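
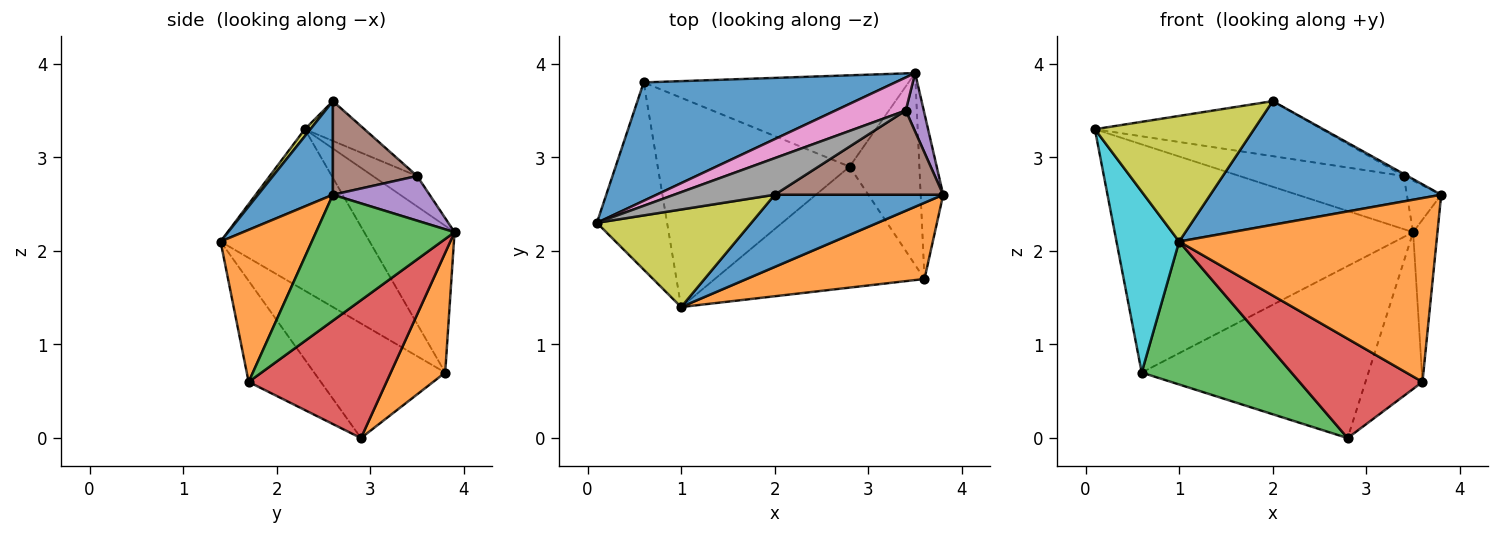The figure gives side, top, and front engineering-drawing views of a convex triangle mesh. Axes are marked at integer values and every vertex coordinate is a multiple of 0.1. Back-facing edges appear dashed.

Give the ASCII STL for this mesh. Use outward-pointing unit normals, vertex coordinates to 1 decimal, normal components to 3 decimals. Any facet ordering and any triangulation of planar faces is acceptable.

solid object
 facet normal -0.260 0.857 0.445
  outer loop
   vertex 0.6 3.8 0.7
   vertex 0.1 2.3 3.3
   vertex 3.5 3.9 2.2
  endloop
 endfacet
 facet normal 0.207 0.864 -0.459
  outer loop
   vertex 0.6 3.8 0.7
   vertex 3.5 3.9 2.2
   vertex 2.8 2.9 0.0
  endloop
 endfacet
 facet normal 0.970 0.170 -0.174
  outer loop
   vertex 3.6 1.7 0.6
   vertex 3.5 3.9 2.2
   vertex 3.8 2.6 2.6
  endloop
 endfacet
 facet normal 0.837 0.346 -0.424
  outer loop
   vertex 3.6 1.7 0.6
   vertex 2.8 2.9 0.0
   vertex 3.5 3.9 2.2
  endloop
 endfacet
 facet normal 0.881 0.313 0.355
  outer loop
   vertex 3.4 3.5 2.8
   vertex 3.8 2.6 2.6
   vertex 3.5 3.9 2.2
  endloop
 endfacet
 facet normal 0.486 0.022 0.874
  outer loop
   vertex 3.4 3.5 2.8
   vertex 2.0 2.6 3.6
   vertex 3.8 2.6 2.6
  endloop
 endfacet
 facet normal -0.223 0.828 0.515
  outer loop
   vertex 3.4 3.5 2.8
   vertex 3.5 3.9 2.2
   vertex 0.1 2.3 3.3
  endloop
 endfacet
 facet normal -0.214 0.813 0.541
  outer loop
   vertex 3.4 3.5 2.8
   vertex 0.1 2.3 3.3
   vertex 2.0 2.6 3.6
  endloop
 endfacet
 facet normal 0.028 -0.790 0.613
  outer loop
   vertex 1.0 1.4 2.1
   vertex 2.0 2.6 3.6
   vertex 0.1 2.3 3.3
  endloop
 endfacet
 facet normal -0.856 -0.360 -0.372
  outer loop
   vertex 1.0 1.4 2.1
   vertex 0.1 2.3 3.3
   vertex 0.6 3.8 0.7
  endloop
 endfacet
 facet normal 0.270 -0.832 0.485
  outer loop
   vertex 1.0 1.4 2.1
   vertex 3.8 2.6 2.6
   vertex 2.0 2.6 3.6
  endloop
 endfacet
 facet normal 0.311 -0.878 0.364
  outer loop
   vertex 1.0 1.4 2.1
   vertex 3.6 1.7 0.6
   vertex 3.8 2.6 2.6
  endloop
 endfacet
 facet normal -0.443 -0.506 -0.741
  outer loop
   vertex 1.0 1.4 2.1
   vertex 0.6 3.8 0.7
   vertex 2.8 2.9 0.0
  endloop
 endfacet
 facet normal -0.349 -0.595 -0.724
  outer loop
   vertex 1.0 1.4 2.1
   vertex 2.8 2.9 0.0
   vertex 3.6 1.7 0.6
  endloop
 endfacet
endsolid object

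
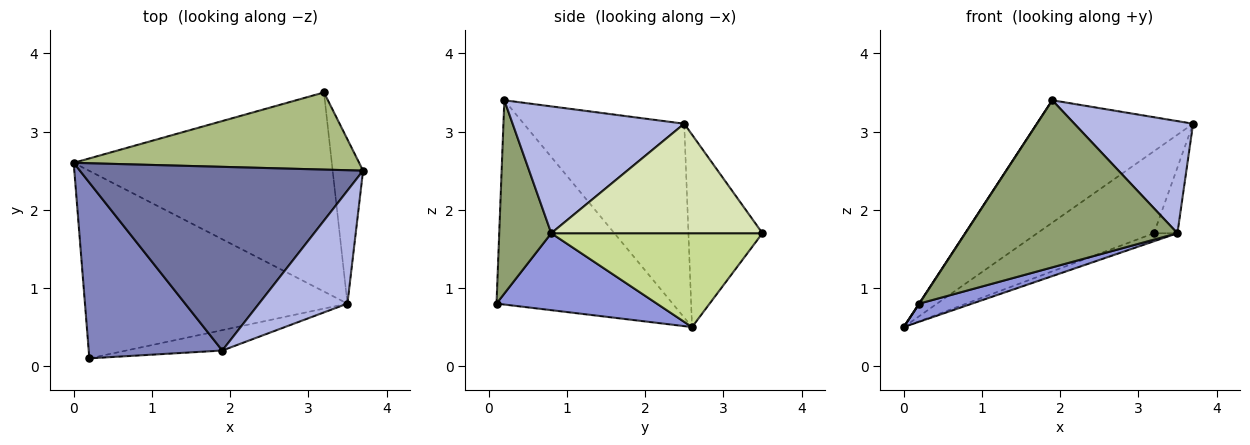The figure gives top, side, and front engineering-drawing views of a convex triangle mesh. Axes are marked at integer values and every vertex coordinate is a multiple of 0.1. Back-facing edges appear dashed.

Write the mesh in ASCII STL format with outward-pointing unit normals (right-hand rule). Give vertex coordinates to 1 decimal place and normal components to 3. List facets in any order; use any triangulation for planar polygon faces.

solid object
 facet normal -0.495 0.482 0.723
  outer loop
   vertex 1.9 0.2 3.4
   vertex 3.7 2.5 3.1
   vertex 0.0 2.6 0.5
  endloop
 endfacet
 facet normal -0.837 -0.001 0.547
  outer loop
   vertex 1.9 0.2 3.4
   vertex 0.0 2.6 0.5
   vertex 0.2 0.1 0.8
  endloop
 endfacet
 facet normal 0.280 -0.092 -0.956
  outer loop
   vertex 3.5 0.8 1.7
   vertex 0.2 0.1 0.8
   vertex 0.0 2.6 0.5
  endloop
 endfacet
 facet normal 0.714 -0.494 0.497
  outer loop
   vertex 3.5 0.8 1.7
   vertex 3.7 2.5 3.1
   vertex 1.9 0.2 3.4
  endloop
 endfacet
 facet normal 0.237 -0.964 -0.118
  outer loop
   vertex 3.5 0.8 1.7
   vertex 1.9 0.2 3.4
   vertex 0.2 0.1 0.8
  endloop
 endfacet
 facet normal -0.419 0.661 0.622
  outer loop
   vertex 3.2 3.5 1.7
   vertex 0.0 2.6 0.5
   vertex 3.7 2.5 3.1
  endloop
 endfacet
 facet normal 0.341 0.038 -0.939
  outer loop
   vertex 3.2 3.5 1.7
   vertex 3.5 0.8 1.7
   vertex 0.0 2.6 0.5
  endloop
 endfacet
 facet normal 0.958 0.106 -0.266
  outer loop
   vertex 3.2 3.5 1.7
   vertex 3.7 2.5 3.1
   vertex 3.5 0.8 1.7
  endloop
 endfacet
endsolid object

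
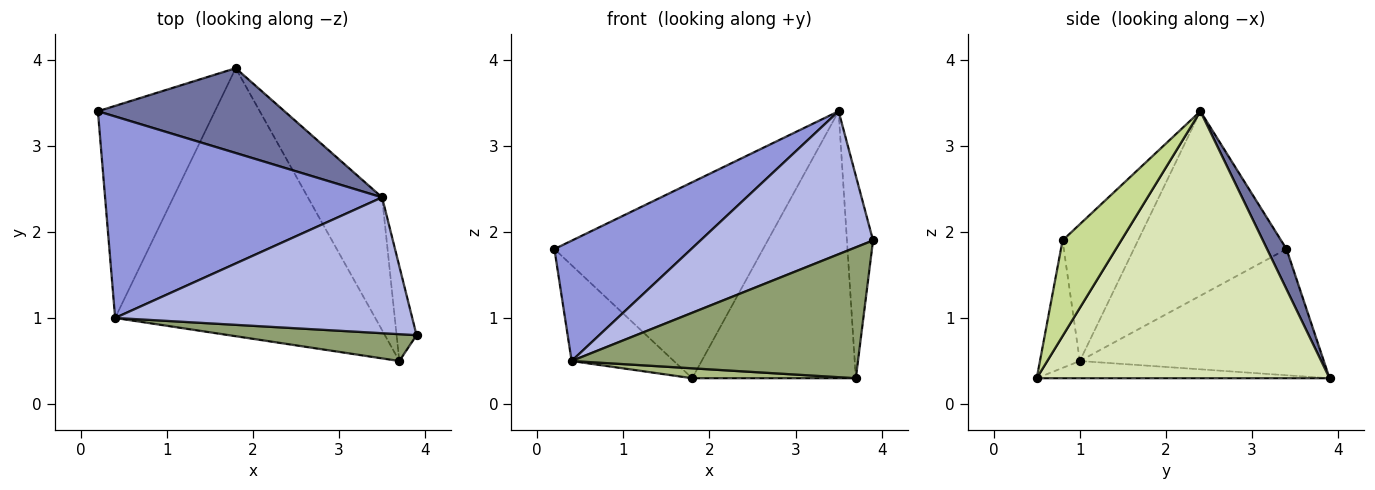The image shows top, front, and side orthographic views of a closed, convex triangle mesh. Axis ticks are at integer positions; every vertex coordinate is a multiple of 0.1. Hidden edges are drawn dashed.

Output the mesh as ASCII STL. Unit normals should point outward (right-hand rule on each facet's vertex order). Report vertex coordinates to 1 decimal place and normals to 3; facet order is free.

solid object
 facet normal 0.085 0.914 0.396
  outer loop
   vertex 3.5 2.4 3.4
   vertex 1.8 3.9 0.3
   vertex 0.2 3.4 1.8
  endloop
 endfacet
 facet normal -0.701 0.294 -0.650
  outer loop
   vertex 0.4 1.0 0.5
   vertex 0.2 3.4 1.8
   vertex 1.8 3.9 0.3
  endloop
 endfacet
 facet normal -0.496 -0.445 0.745
  outer loop
   vertex 0.4 1.0 0.5
   vertex 3.5 2.4 3.4
   vertex 0.2 3.4 1.8
  endloop
 endfacet
 facet normal -0.302 -0.691 0.657
  outer loop
   vertex 0.4 1.0 0.5
   vertex 3.9 0.8 1.9
   vertex 3.5 2.4 3.4
  endloop
 endfacet
 facet normal -0.135 -0.971 0.199
  outer loop
   vertex 3.7 0.5 0.3
   vertex 3.9 0.8 1.9
   vertex 0.4 1.0 0.5
  endloop
 endfacet
 facet normal -0.066 -0.037 -0.997
  outer loop
   vertex 3.7 0.5 0.3
   vertex 0.4 1.0 0.5
   vertex 1.8 3.9 0.3
  endloop
 endfacet
 facet normal 0.897 0.400 -0.187
  outer loop
   vertex 3.7 0.5 0.3
   vertex 3.5 2.4 3.4
   vertex 3.9 0.8 1.9
  endloop
 endfacet
 facet normal 0.848 0.474 -0.236
  outer loop
   vertex 3.7 0.5 0.3
   vertex 1.8 3.9 0.3
   vertex 3.5 2.4 3.4
  endloop
 endfacet
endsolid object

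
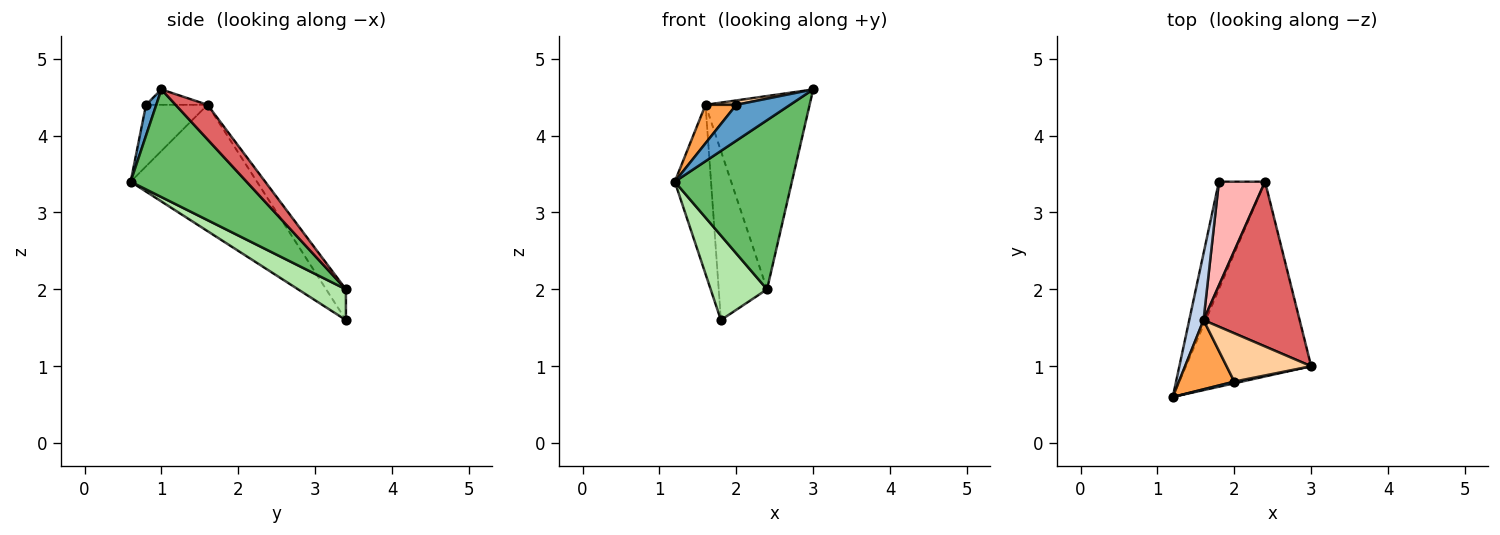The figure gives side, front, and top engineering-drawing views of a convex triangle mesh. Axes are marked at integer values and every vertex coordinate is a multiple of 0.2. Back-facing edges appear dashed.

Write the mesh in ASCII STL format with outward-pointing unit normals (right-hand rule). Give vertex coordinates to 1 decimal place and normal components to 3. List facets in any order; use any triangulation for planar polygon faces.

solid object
 facet normal 0.187 -0.981 0.047
  outer loop
   vertex 2.0 0.8 4.4
   vertex 1.2 0.6 3.4
   vertex 3.0 1.0 4.6
  endloop
 endfacet
 facet normal -0.956 0.274 0.108
  outer loop
   vertex 1.6 1.6 4.4
   vertex 1.8 3.4 1.6
   vertex 1.2 0.6 3.4
  endloop
 endfacet
 facet normal -0.697 -0.348 0.627
  outer loop
   vertex 1.6 1.6 4.4
   vertex 1.2 0.6 3.4
   vertex 2.0 0.8 4.4
  endloop
 endfacet
 facet normal -0.178 -0.089 0.980
  outer loop
   vertex 1.6 1.6 4.4
   vertex 2.0 0.8 4.4
   vertex 3.0 1.0 4.6
  endloop
 endfacet
 facet normal 0.544 -0.550 -0.633
  outer loop
   vertex 2.4 3.4 2.0
   vertex 3.0 1.0 4.6
   vertex 1.2 0.6 3.4
  endloop
 endfacet
 facet normal 0.464 -0.547 -0.696
  outer loop
   vertex 2.4 3.4 2.0
   vertex 1.2 0.6 3.4
   vertex 1.8 3.4 1.6
  endloop
 endfacet
 facet normal 0.227 0.741 0.632
  outer loop
   vertex 2.4 3.4 2.0
   vertex 1.6 1.6 4.4
   vertex 3.0 1.0 4.6
  endloop
 endfacet
 facet normal -0.329 0.805 0.494
  outer loop
   vertex 2.4 3.4 2.0
   vertex 1.8 3.4 1.6
   vertex 1.6 1.6 4.4
  endloop
 endfacet
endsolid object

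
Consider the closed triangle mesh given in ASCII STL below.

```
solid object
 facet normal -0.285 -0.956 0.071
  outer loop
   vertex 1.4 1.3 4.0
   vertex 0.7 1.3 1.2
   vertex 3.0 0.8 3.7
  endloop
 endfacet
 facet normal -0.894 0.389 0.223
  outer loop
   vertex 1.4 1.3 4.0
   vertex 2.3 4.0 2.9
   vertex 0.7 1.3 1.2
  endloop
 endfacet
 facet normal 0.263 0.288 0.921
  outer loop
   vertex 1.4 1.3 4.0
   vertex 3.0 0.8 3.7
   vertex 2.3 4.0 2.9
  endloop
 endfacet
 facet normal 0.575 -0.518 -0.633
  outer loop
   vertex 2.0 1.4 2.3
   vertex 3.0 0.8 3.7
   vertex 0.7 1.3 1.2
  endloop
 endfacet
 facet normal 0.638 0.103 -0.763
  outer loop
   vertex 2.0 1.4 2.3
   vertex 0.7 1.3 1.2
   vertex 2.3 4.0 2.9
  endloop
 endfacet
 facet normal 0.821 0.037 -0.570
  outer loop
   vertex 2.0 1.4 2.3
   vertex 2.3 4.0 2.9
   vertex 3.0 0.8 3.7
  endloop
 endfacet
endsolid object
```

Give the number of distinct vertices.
5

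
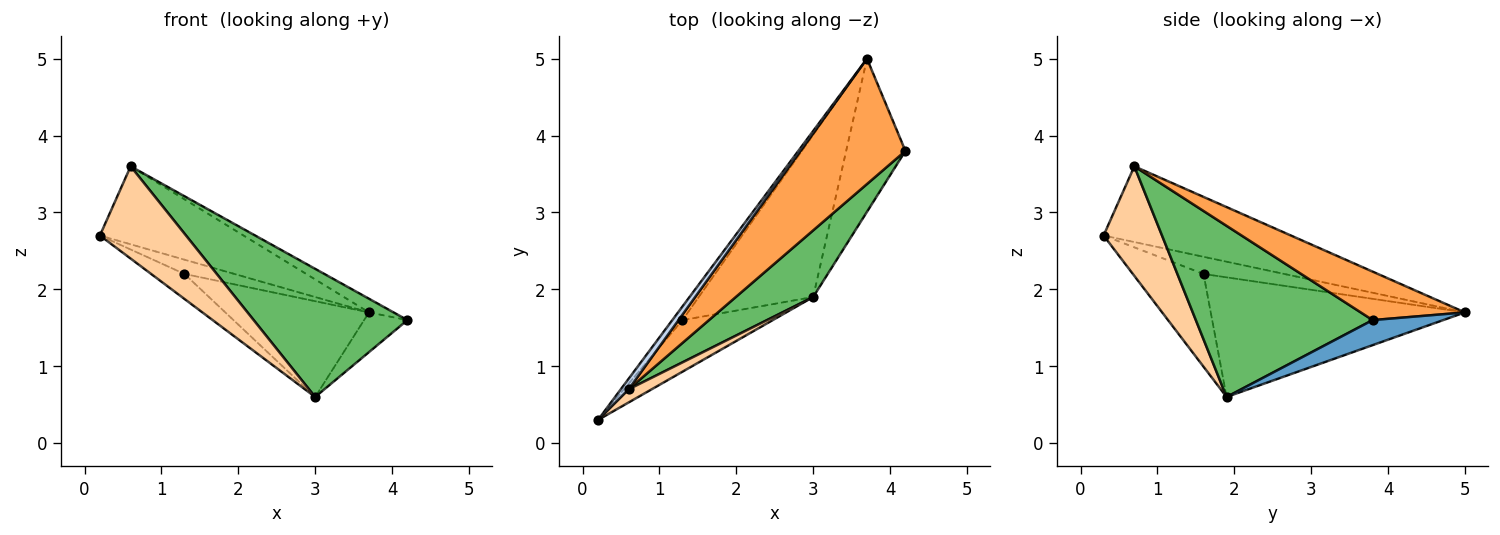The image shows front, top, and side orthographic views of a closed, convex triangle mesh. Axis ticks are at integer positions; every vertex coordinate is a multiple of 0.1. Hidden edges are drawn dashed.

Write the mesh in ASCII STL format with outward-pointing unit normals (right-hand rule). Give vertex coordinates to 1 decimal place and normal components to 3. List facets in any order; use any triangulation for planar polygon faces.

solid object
 facet normal 0.379 0.232 -0.896
  outer loop
   vertex 3.0 1.9 0.6
   vertex 3.7 5.0 1.7
   vertex 4.2 3.8 1.6
  endloop
 endfacet
 facet normal -0.791 0.606 0.082
  outer loop
   vertex 0.6 0.7 3.6
   vertex 3.7 5.0 1.7
   vertex 0.2 0.3 2.7
  endloop
 endfacet
 facet normal 0.417 0.099 0.903
  outer loop
   vertex 0.6 0.7 3.6
   vertex 4.2 3.8 1.6
   vertex 3.7 5.0 1.7
  endloop
 endfacet
 facet normal 0.558 -0.822 0.117
  outer loop
   vertex 0.6 0.7 3.6
   vertex 0.2 0.3 2.7
   vertex 3.0 1.9 0.6
  endloop
 endfacet
 facet normal 0.714 -0.621 0.323
  outer loop
   vertex 0.6 0.7 3.6
   vertex 3.0 1.9 0.6
   vertex 4.2 3.8 1.6
  endloop
 endfacet
 facet normal -0.760 0.470 -0.449
  outer loop
   vertex 1.3 1.6 2.2
   vertex 0.2 0.3 2.7
   vertex 3.7 5.0 1.7
  endloop
 endfacet
 facet normal -0.679 0.320 -0.661
  outer loop
   vertex 1.3 1.6 2.2
   vertex 3.0 1.9 0.6
   vertex 0.2 0.3 2.7
  endloop
 endfacet
 facet normal -0.669 0.378 -0.640
  outer loop
   vertex 1.3 1.6 2.2
   vertex 3.7 5.0 1.7
   vertex 3.0 1.9 0.6
  endloop
 endfacet
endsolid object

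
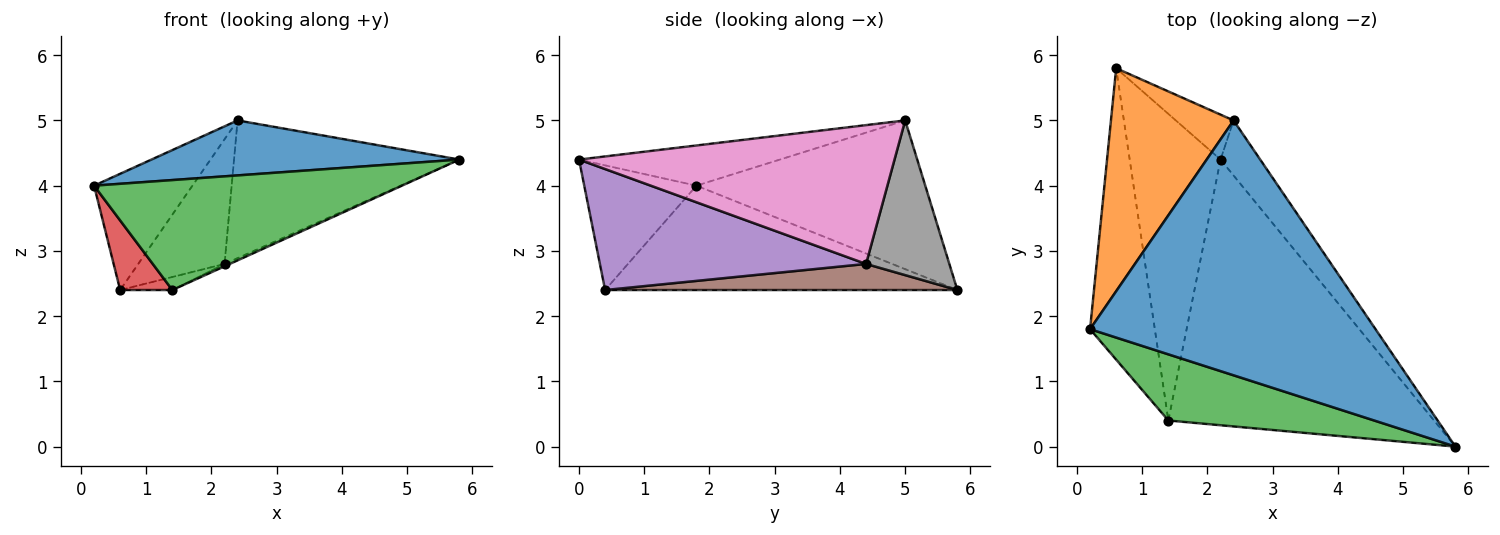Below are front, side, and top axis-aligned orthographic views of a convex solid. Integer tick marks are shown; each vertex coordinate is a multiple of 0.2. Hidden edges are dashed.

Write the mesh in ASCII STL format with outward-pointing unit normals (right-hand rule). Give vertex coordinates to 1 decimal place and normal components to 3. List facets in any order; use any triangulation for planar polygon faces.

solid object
 facet normal -0.136 -0.209 0.968
  outer loop
   vertex 2.4 5.0 5.0
   vertex 0.2 1.8 4.0
   vertex 5.8 0.0 4.4
  endloop
 endfacet
 facet normal -0.732 0.315 0.604
  outer loop
   vertex 2.4 5.0 5.0
   vertex 0.6 5.8 2.4
   vertex 0.2 1.8 4.0
  endloop
 endfacet
 facet normal -0.298 -0.818 0.492
  outer loop
   vertex 1.4 0.4 2.4
   vertex 5.8 0.0 4.4
   vertex 0.2 1.8 4.0
  endloop
 endfacet
 facet normal -0.843 -0.125 -0.523
  outer loop
   vertex 1.4 0.4 2.4
   vertex 0.2 1.8 4.0
   vertex 0.6 5.8 2.4
  endloop
 endfacet
 facet normal 0.414 0.008 -0.910
  outer loop
   vertex 2.2 4.4 2.8
   vertex 5.8 0.0 4.4
   vertex 1.4 0.4 2.4
  endloop
 endfacet
 facet normal 0.276 0.041 -0.960
  outer loop
   vertex 2.2 4.4 2.8
   vertex 1.4 0.4 2.4
   vertex 0.6 5.8 2.4
  endloop
 endfacet
 facet normal 0.793 0.566 -0.226
  outer loop
   vertex 2.2 4.4 2.8
   vertex 2.4 5.0 5.0
   vertex 5.8 0.0 4.4
  endloop
 endfacet
 facet normal 0.672 0.696 -0.251
  outer loop
   vertex 2.2 4.4 2.8
   vertex 0.6 5.8 2.4
   vertex 2.4 5.0 5.0
  endloop
 endfacet
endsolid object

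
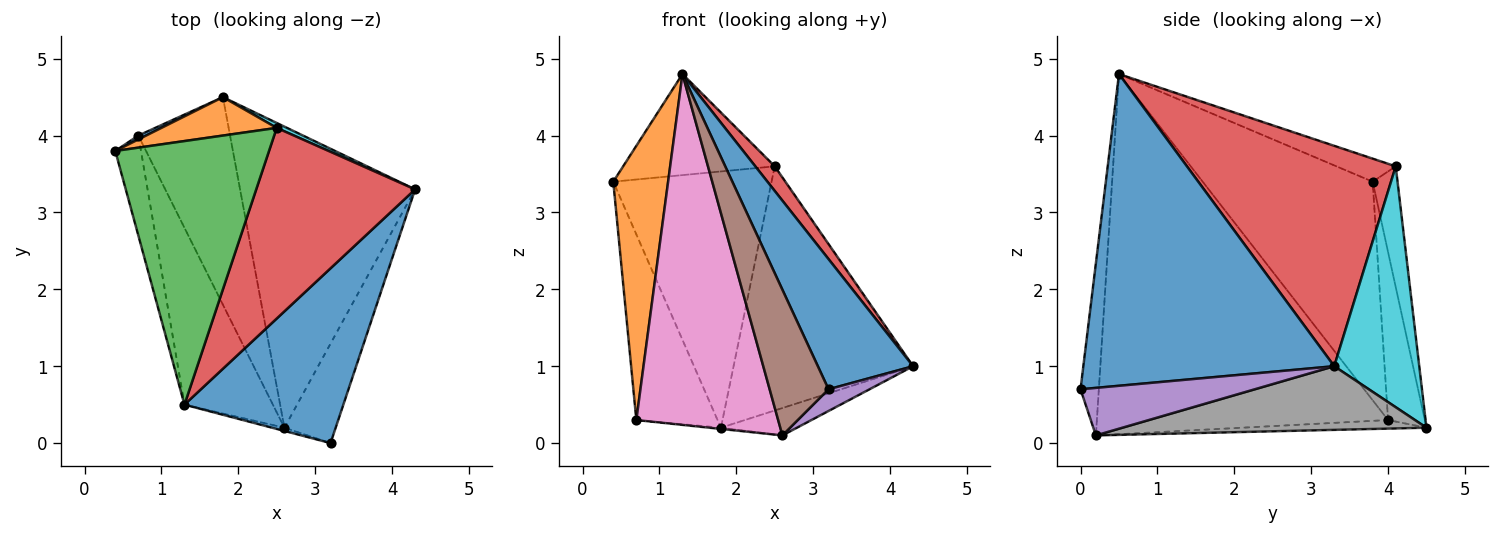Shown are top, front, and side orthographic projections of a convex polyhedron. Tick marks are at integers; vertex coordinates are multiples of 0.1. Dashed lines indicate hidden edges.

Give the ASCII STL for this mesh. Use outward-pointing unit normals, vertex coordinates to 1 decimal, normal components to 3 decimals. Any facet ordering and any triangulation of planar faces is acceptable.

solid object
 facet normal 0.844 -0.320 0.430
  outer loop
   vertex 1.3 0.5 4.8
   vertex 3.2 0.0 0.7
   vertex 4.3 3.3 1.0
  endloop
 endfacet
 facet normal -0.946 -0.305 -0.111
  outer loop
   vertex 0.7 4.0 0.3
   vertex 1.3 0.5 4.8
   vertex 0.4 3.8 3.4
  endloop
 endfacet
 facet normal -0.139 0.354 0.925
  outer loop
   vertex 2.5 4.1 3.6
   vertex 0.4 3.8 3.4
   vertex 1.3 0.5 4.8
  endloop
 endfacet
 facet normal 0.809 -0.075 0.583
  outer loop
   vertex 2.5 4.1 3.6
   vertex 1.3 0.5 4.8
   vertex 4.3 3.3 1.0
  endloop
 endfacet
 facet normal 0.671 -0.158 -0.724
  outer loop
   vertex 2.6 0.2 0.1
   vertex 4.3 3.3 1.0
   vertex 3.2 0.0 0.7
  endloop
 endfacet
 facet normal -0.297 -0.955 -0.021
  outer loop
   vertex 2.6 0.2 0.1
   vertex 3.2 0.0 0.7
   vertex 1.3 0.5 4.8
  endloop
 endfacet
 facet normal -0.878 -0.428 -0.216
  outer loop
   vertex 2.6 0.2 0.1
   vertex 1.3 0.5 4.8
   vertex 0.7 4.0 0.3
  endloop
 endfacet
 facet normal 0.341 0.085 -0.936
  outer loop
   vertex 1.8 4.5 0.2
   vertex 4.3 3.3 1.0
   vertex 2.6 0.2 0.1
  endloop
 endfacet
 facet normal -0.093 0.006 -0.996
  outer loop
   vertex 1.8 4.5 0.2
   vertex 2.6 0.2 0.1
   vertex 0.7 4.0 0.3
  endloop
 endfacet
 facet normal 0.428 0.904 0.018
  outer loop
   vertex 1.8 4.5 0.2
   vertex 2.5 4.1 3.6
   vertex 4.3 3.3 1.0
  endloop
 endfacet
 facet normal -0.412 0.911 0.019
  outer loop
   vertex 1.8 4.5 0.2
   vertex 0.7 4.0 0.3
   vertex 0.4 3.8 3.4
  endloop
 endfacet
 facet normal -0.154 0.977 0.147
  outer loop
   vertex 1.8 4.5 0.2
   vertex 0.4 3.8 3.4
   vertex 2.5 4.1 3.6
  endloop
 endfacet
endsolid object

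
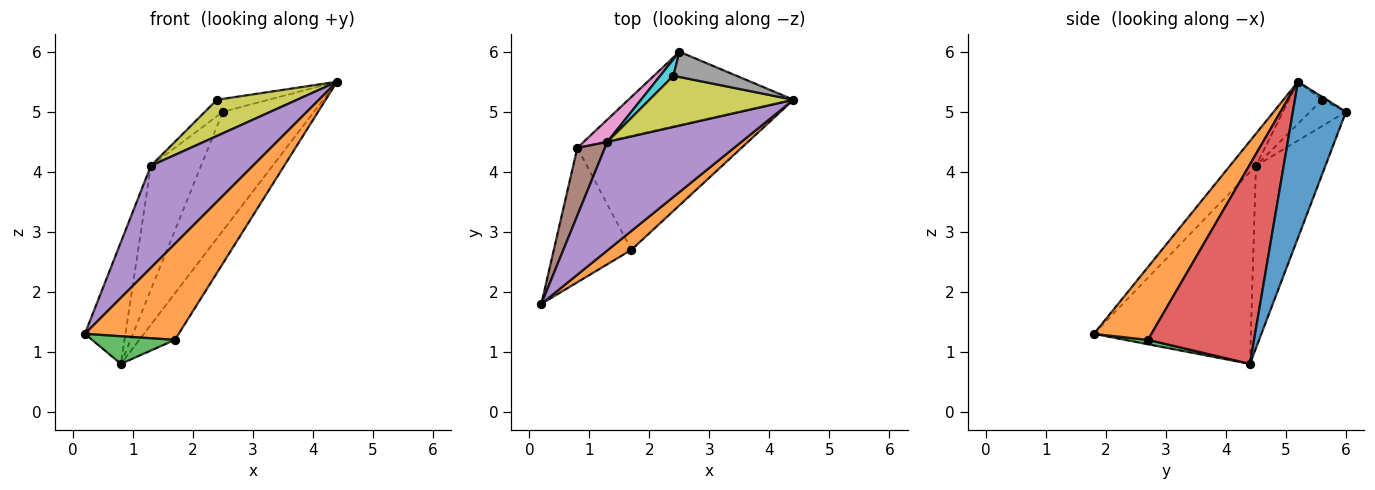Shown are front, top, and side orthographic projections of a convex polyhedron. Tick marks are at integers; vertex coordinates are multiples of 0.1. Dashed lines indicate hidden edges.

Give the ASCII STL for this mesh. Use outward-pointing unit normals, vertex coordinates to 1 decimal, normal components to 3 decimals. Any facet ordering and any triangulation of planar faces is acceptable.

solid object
 facet normal 0.445 0.762 -0.470
  outer loop
   vertex 0.8 4.4 0.8
   vertex 2.5 6.0 5.0
   vertex 4.4 5.2 5.5
  endloop
 endfacet
 facet normal 0.516 -0.841 0.165
  outer loop
   vertex 1.7 2.7 1.2
   vertex 4.4 5.2 5.5
   vertex 0.2 1.8 1.3
  endloop
 endfacet
 facet normal 0.055 -0.201 -0.978
  outer loop
   vertex 1.7 2.7 1.2
   vertex 0.2 1.8 1.3
   vertex 0.8 4.4 0.8
  endloop
 endfacet
 facet normal 0.747 0.251 -0.615
  outer loop
   vertex 1.7 2.7 1.2
   vertex 0.8 4.4 0.8
   vertex 4.4 5.2 5.5
  endloop
 endfacet
 facet normal -0.172 -0.675 0.718
  outer loop
   vertex 1.3 4.5 4.1
   vertex 0.2 1.8 1.3
   vertex 4.4 5.2 5.5
  endloop
 endfacet
 facet normal -0.959 0.248 0.138
  outer loop
   vertex 1.3 4.5 4.1
   vertex 0.8 4.4 0.8
   vertex 0.2 1.8 1.3
  endloop
 endfacet
 facet normal -0.806 0.582 0.105
  outer loop
   vertex 1.3 4.5 4.1
   vertex 2.5 6.0 5.0
   vertex 0.8 4.4 0.8
  endloop
 endfacet
 facet normal -0.042 0.455 0.889
  outer loop
   vertex 2.4 5.6 5.2
   vertex 4.4 5.2 5.5
   vertex 2.5 6.0 5.0
  endloop
 endfacet
 facet normal -0.232 -0.562 0.794
  outer loop
   vertex 2.4 5.6 5.2
   vertex 1.3 4.5 4.1
   vertex 4.4 5.2 5.5
  endloop
 endfacet
 facet normal -0.816 0.408 0.408
  outer loop
   vertex 2.4 5.6 5.2
   vertex 2.5 6.0 5.0
   vertex 1.3 4.5 4.1
  endloop
 endfacet
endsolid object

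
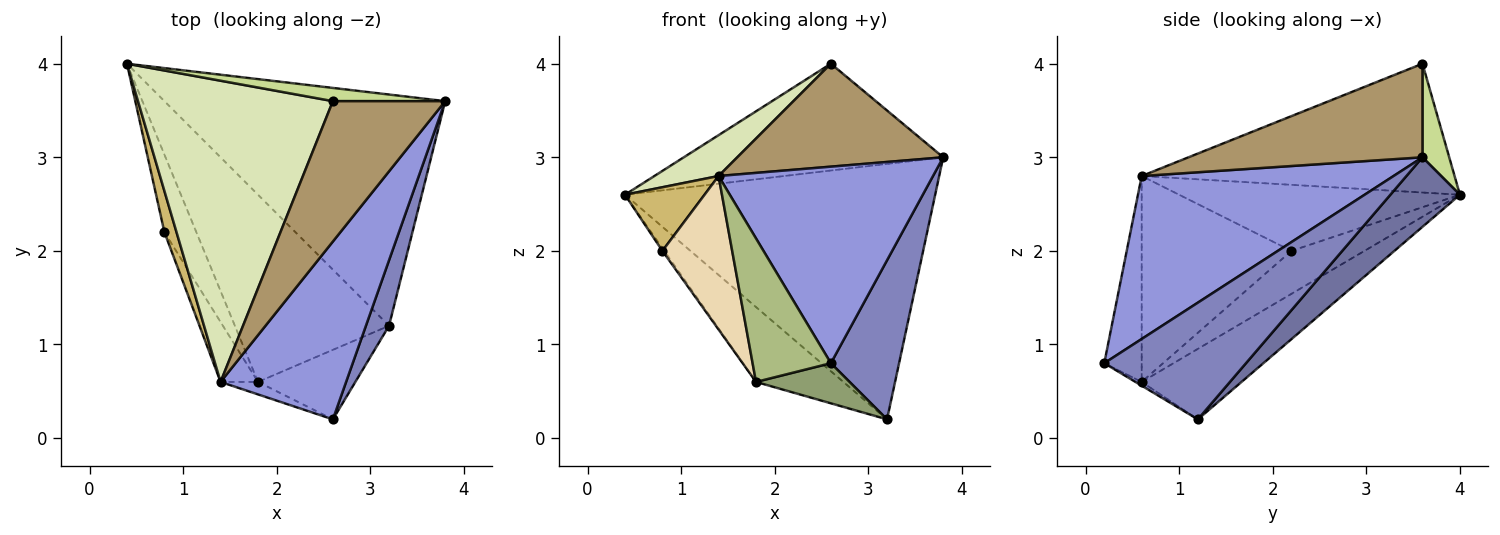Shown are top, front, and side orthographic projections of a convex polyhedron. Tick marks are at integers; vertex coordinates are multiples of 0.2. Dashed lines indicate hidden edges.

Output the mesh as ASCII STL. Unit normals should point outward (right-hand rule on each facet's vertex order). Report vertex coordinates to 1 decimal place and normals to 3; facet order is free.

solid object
 facet normal 0.164 0.731 -0.662
  outer loop
   vertex 3.2 1.2 0.2
   vertex 0.4 4.0 2.6
   vertex 3.8 3.6 3.0
  endloop
 endfacet
 facet normal 0.887 -0.427 0.176
  outer loop
   vertex 3.2 1.2 0.2
   vertex 3.8 3.6 3.0
   vertex 2.6 0.2 0.8
  endloop
 endfacet
 facet normal 0.657 -0.559 0.506
  outer loop
   vertex 1.4 0.6 2.8
   vertex 2.6 0.2 0.8
   vertex 3.8 3.6 3.0
  endloop
 endfacet
 facet normal -0.391 0.342 -0.855
  outer loop
   vertex 1.8 0.6 0.6
   vertex 0.4 4.0 2.6
   vertex 3.2 1.2 0.2
  endloop
 endfacet
 facet normal -0.033 -0.499 -0.866
  outer loop
   vertex 1.8 0.6 0.6
   vertex 3.2 1.2 0.2
   vertex 2.6 0.2 0.8
  endloop
 endfacet
 facet normal -0.430 -0.899 -0.078
  outer loop
   vertex 1.8 0.6 0.6
   vertex 2.6 0.2 0.8
   vertex 1.4 0.6 2.8
  endloop
 endfacet
 facet normal 0.102 0.987 0.122
  outer loop
   vertex 2.6 3.6 4.0
   vertex 3.8 3.6 3.0
   vertex 0.4 4.0 2.6
  endloop
 endfacet
 facet normal -0.548 -0.112 0.829
  outer loop
   vertex 2.6 3.6 4.0
   vertex 0.4 4.0 2.6
   vertex 1.4 0.6 2.8
  endloop
 endfacet
 facet normal 0.558 -0.491 0.669
  outer loop
   vertex 2.6 3.6 4.0
   vertex 1.4 0.6 2.8
   vertex 3.8 3.6 3.0
  endloop
 endfacet
 facet normal -0.947 -0.268 0.174
  outer loop
   vertex 0.8 2.2 2.0
   vertex 1.4 0.6 2.8
   vertex 0.4 4.0 2.6
  endloop
 endfacet
 facet normal -0.802 0.021 -0.597
  outer loop
   vertex 0.8 2.2 2.0
   vertex 0.4 4.0 2.6
   vertex 1.8 0.6 0.6
  endloop
 endfacet
 facet normal -0.894 -0.417 -0.163
  outer loop
   vertex 0.8 2.2 2.0
   vertex 1.8 0.6 0.6
   vertex 1.4 0.6 2.8
  endloop
 endfacet
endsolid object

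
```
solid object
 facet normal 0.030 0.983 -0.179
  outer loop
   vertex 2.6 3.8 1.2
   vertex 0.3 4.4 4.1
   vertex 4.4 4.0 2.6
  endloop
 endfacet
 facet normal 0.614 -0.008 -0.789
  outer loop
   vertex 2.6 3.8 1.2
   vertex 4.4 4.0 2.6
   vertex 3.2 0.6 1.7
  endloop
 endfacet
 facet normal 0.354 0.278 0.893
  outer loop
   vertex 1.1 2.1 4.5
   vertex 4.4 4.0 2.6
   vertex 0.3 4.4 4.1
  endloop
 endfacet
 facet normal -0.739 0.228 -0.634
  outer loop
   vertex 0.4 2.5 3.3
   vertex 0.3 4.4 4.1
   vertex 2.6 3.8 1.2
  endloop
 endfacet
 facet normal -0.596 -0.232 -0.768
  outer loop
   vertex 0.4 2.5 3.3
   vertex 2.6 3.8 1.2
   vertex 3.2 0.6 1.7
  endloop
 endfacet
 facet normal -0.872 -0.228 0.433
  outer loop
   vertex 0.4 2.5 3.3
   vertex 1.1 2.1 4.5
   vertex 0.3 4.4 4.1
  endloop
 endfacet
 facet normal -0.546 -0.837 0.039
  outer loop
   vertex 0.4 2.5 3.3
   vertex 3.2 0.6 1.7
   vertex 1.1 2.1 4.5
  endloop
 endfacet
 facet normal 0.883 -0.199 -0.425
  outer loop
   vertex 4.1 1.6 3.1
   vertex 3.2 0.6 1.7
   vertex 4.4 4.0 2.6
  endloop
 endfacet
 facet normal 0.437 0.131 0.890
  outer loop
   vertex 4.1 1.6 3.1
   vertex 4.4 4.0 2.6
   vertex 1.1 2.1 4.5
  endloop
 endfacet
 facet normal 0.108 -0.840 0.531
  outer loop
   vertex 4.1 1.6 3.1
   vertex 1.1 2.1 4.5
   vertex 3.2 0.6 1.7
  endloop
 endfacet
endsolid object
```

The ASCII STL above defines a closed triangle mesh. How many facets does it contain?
10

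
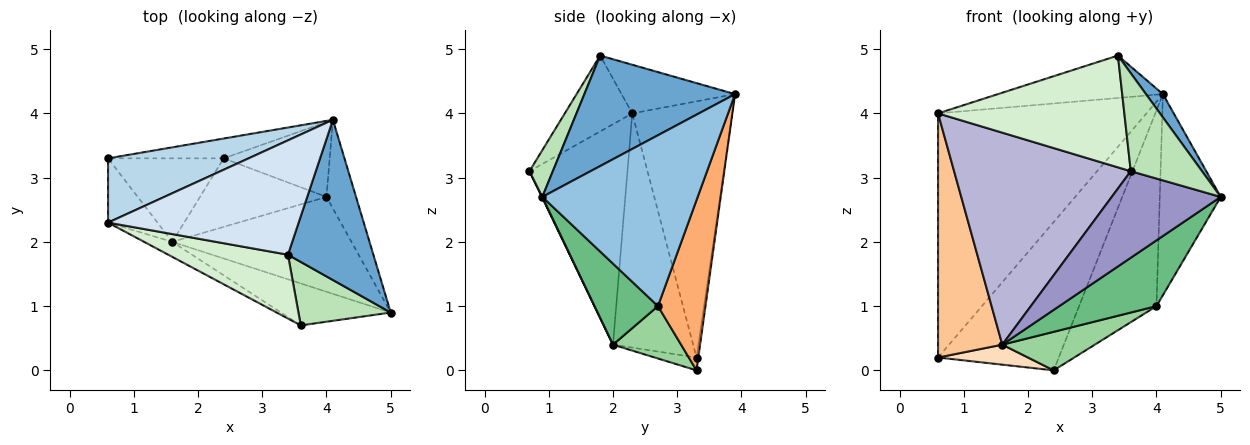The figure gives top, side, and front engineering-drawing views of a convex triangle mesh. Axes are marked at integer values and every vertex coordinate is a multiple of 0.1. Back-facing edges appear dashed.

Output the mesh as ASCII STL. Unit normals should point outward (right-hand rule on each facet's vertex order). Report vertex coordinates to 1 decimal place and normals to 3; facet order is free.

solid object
 facet normal 0.788 -0.089 0.609
  outer loop
   vertex 3.4 1.8 4.9
   vertex 5.0 0.9 2.7
   vertex 4.1 3.9 4.3
  endloop
 endfacet
 facet normal 0.919 0.361 -0.159
  outer loop
   vertex 4.0 2.7 1.0
   vertex 4.1 3.9 4.3
   vertex 5.0 0.9 2.7
  endloop
 endfacet
 facet normal -0.421 0.877 0.231
  outer loop
   vertex 0.6 2.3 4.0
   vertex 4.1 3.9 4.3
   vertex 0.6 3.3 0.2
  endloop
 endfacet
 facet normal -0.233 0.338 0.912
  outer loop
   vertex 0.6 2.3 4.0
   vertex 3.4 1.8 4.9
   vertex 4.1 3.9 4.3
  endloop
 endfacet
 facet normal -0.015 0.991 -0.132
  outer loop
   vertex 2.4 3.3 0.0
   vertex 0.6 3.3 0.2
   vertex 4.1 3.9 4.3
  endloop
 endfacet
 facet normal 0.497 0.810 -0.310
  outer loop
   vertex 2.4 3.3 0.0
   vertex 4.1 3.9 4.3
   vertex 4.0 2.7 1.0
  endloop
 endfacet
 facet normal -0.770 -0.617 -0.162
  outer loop
   vertex 1.6 2.0 0.4
   vertex 0.6 2.3 4.0
   vertex 0.6 3.3 0.2
  endloop
 endfacet
 facet normal -0.107 -0.231 -0.967
  outer loop
   vertex 1.6 2.0 0.4
   vertex 0.6 3.3 0.2
   vertex 2.4 3.3 0.0
  endloop
 endfacet
 facet normal 0.348 -0.534 -0.770
  outer loop
   vertex 1.6 2.0 0.4
   vertex 4.0 2.7 1.0
   vertex 5.0 0.9 2.7
  endloop
 endfacet
 facet normal 0.339 -0.461 -0.820
  outer loop
   vertex 1.6 2.0 0.4
   vertex 2.4 3.3 0.0
   vertex 4.0 2.7 1.0
  endloop
 endfacet
 facet normal 0.265 -0.809 0.524
  outer loop
   vertex 3.6 0.7 3.1
   vertex 5.0 0.9 2.7
   vertex 3.4 1.8 4.9
  endloop
 endfacet
 facet normal -0.300 -0.828 0.473
  outer loop
   vertex 3.6 0.7 3.1
   vertex 3.4 1.8 4.9
   vertex 0.6 2.3 4.0
  endloop
 endfacet
 facet normal 0.004 -0.900 -0.436
  outer loop
   vertex 3.6 0.7 3.1
   vertex 1.6 2.0 0.4
   vertex 5.0 0.9 2.7
  endloop
 endfacet
 facet normal -0.484 -0.873 -0.062
  outer loop
   vertex 3.6 0.7 3.1
   vertex 0.6 2.3 4.0
   vertex 1.6 2.0 0.4
  endloop
 endfacet
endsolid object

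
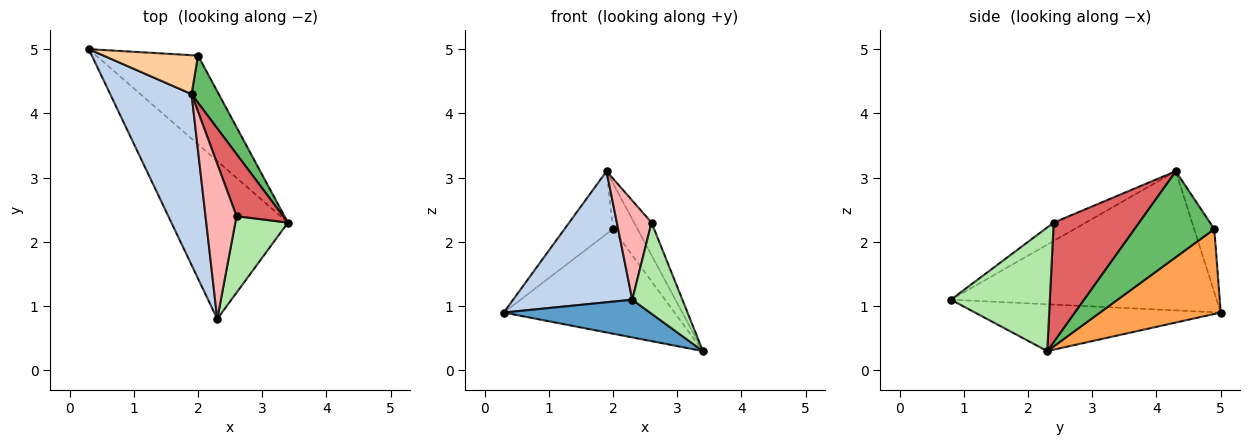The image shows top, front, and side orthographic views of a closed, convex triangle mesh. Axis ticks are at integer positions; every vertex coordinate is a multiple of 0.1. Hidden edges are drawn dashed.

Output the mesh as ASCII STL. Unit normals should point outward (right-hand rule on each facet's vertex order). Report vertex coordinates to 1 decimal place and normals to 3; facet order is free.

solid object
 facet normal -0.364 -0.216 -0.906
  outer loop
   vertex 2.3 0.8 1.1
   vertex 0.3 5.0 0.9
   vertex 3.4 2.3 0.3
  endloop
 endfacet
 facet normal -0.805 -0.361 0.471
  outer loop
   vertex 1.9 4.3 3.1
   vertex 0.3 5.0 0.9
   vertex 2.3 0.8 1.1
  endloop
 endfacet
 facet normal 0.475 0.671 -0.569
  outer loop
   vertex 2.0 4.9 2.2
   vertex 3.4 2.3 0.3
   vertex 0.3 5.0 0.9
  endloop
 endfacet
 facet normal -0.333 0.801 0.497
  outer loop
   vertex 2.0 4.9 2.2
   vertex 0.3 5.0 0.9
   vertex 1.9 4.3 3.1
  endloop
 endfacet
 facet normal 0.915 0.281 0.289
  outer loop
   vertex 2.0 4.9 2.2
   vertex 1.9 4.3 3.1
   vertex 3.4 2.3 0.3
  endloop
 endfacet
 facet normal 0.834 -0.422 0.355
  outer loop
   vertex 2.6 2.4 2.3
   vertex 2.3 0.8 1.1
   vertex 3.4 2.3 0.3
  endloop
 endfacet
 facet normal 0.915 0.187 0.357
  outer loop
   vertex 2.6 2.4 2.3
   vertex 3.4 2.3 0.3
   vertex 1.9 4.3 3.1
  endloop
 endfacet
 facet normal -0.446 -0.482 0.754
  outer loop
   vertex 2.6 2.4 2.3
   vertex 1.9 4.3 3.1
   vertex 2.3 0.8 1.1
  endloop
 endfacet
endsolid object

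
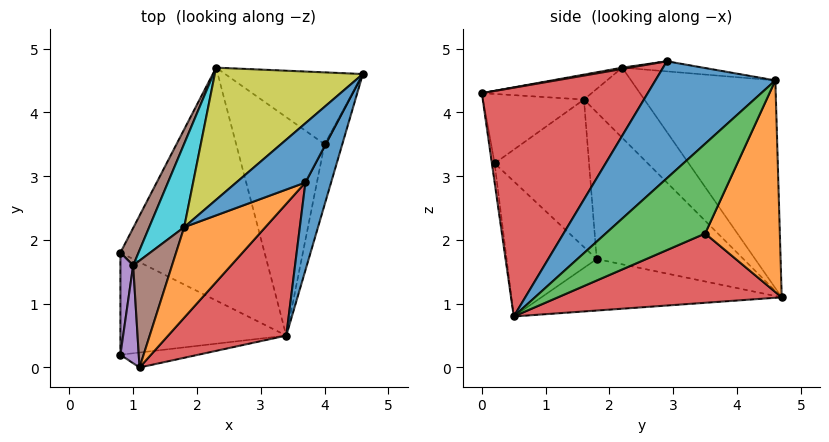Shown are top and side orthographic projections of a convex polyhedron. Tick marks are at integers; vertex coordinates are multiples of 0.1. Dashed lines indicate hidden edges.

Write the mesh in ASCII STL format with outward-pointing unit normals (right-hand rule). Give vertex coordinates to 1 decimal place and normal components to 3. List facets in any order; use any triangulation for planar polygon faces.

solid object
 facet normal 0.881 -0.432 0.193
  outer loop
   vertex 3.7 2.9 4.8
   vertex 3.4 0.5 0.8
   vertex 4.6 4.6 4.5
  endloop
 endfacet
 facet normal 0.676 0.591 -0.440
  outer loop
   vertex 4.0 3.5 2.1
   vertex 2.3 4.7 1.1
   vertex 4.6 4.6 4.5
  endloop
 endfacet
 facet normal 0.975 -0.112 -0.193
  outer loop
   vertex 4.0 3.5 2.1
   vertex 4.6 4.6 4.5
   vertex 3.4 0.5 0.8
  endloop
 endfacet
 facet normal 0.603 0.213 -0.769
  outer loop
   vertex 4.0 3.5 2.1
   vertex 3.4 0.5 0.8
   vertex 2.3 4.7 1.1
  endloop
 endfacet
 facet normal -0.993 0.081 0.086
  outer loop
   vertex 0.8 1.8 1.7
   vertex 0.8 0.2 3.2
   vertex 1.0 1.6 4.2
  endloop
 endfacet
 facet normal -0.874 0.474 0.108
  outer loop
   vertex 0.8 1.8 1.7
   vertex 1.0 1.6 4.2
   vertex 2.3 4.7 1.1
  endloop
 endfacet
 facet normal -0.511 -0.588 -0.627
  outer loop
   vertex 0.8 1.8 1.7
   vertex 3.4 0.5 0.8
   vertex 0.8 0.2 3.2
  endloop
 endfacet
 facet normal -0.336 -0.021 -0.942
  outer loop
   vertex 0.8 1.8 1.7
   vertex 2.3 4.7 1.1
   vertex 3.4 0.5 0.8
  endloop
 endfacet
 facet normal -0.576 0.707 0.411
  outer loop
   vertex 1.8 2.2 4.7
   vertex 4.6 4.6 4.5
   vertex 2.3 4.7 1.1
  endloop
 endfacet
 facet normal -0.692 0.635 0.345
  outer loop
   vertex 1.8 2.2 4.7
   vertex 2.3 4.7 1.1
   vertex 1.0 1.6 4.2
  endloop
 endfacet
 facet normal -0.140 0.244 0.960
  outer loop
   vertex 1.8 2.2 4.7
   vertex 3.7 2.9 4.8
   vertex 4.6 4.6 4.5
  endloop
 endfacet
 facet normal 0.016 -0.184 0.983
  outer loop
   vertex 1.1 0.0 4.3
   vertex 3.7 2.9 4.8
   vertex 1.8 2.2 4.7
  endloop
 endfacet
 facet normal -0.041 -0.985 -0.168
  outer loop
   vertex 1.1 0.0 4.3
   vertex 0.8 0.2 3.2
   vertex 3.4 0.5 0.8
  endloop
 endfacet
 facet normal 0.668 -0.659 0.345
  outer loop
   vertex 1.1 0.0 4.3
   vertex 3.4 0.5 0.8
   vertex 3.7 2.9 4.8
  endloop
 endfacet
 facet normal -0.966 -0.044 0.255
  outer loop
   vertex 1.1 0.0 4.3
   vertex 1.0 1.6 4.2
   vertex 0.8 0.2 3.2
  endloop
 endfacet
 facet normal -0.540 0.019 0.841
  outer loop
   vertex 1.1 0.0 4.3
   vertex 1.8 2.2 4.7
   vertex 1.0 1.6 4.2
  endloop
 endfacet
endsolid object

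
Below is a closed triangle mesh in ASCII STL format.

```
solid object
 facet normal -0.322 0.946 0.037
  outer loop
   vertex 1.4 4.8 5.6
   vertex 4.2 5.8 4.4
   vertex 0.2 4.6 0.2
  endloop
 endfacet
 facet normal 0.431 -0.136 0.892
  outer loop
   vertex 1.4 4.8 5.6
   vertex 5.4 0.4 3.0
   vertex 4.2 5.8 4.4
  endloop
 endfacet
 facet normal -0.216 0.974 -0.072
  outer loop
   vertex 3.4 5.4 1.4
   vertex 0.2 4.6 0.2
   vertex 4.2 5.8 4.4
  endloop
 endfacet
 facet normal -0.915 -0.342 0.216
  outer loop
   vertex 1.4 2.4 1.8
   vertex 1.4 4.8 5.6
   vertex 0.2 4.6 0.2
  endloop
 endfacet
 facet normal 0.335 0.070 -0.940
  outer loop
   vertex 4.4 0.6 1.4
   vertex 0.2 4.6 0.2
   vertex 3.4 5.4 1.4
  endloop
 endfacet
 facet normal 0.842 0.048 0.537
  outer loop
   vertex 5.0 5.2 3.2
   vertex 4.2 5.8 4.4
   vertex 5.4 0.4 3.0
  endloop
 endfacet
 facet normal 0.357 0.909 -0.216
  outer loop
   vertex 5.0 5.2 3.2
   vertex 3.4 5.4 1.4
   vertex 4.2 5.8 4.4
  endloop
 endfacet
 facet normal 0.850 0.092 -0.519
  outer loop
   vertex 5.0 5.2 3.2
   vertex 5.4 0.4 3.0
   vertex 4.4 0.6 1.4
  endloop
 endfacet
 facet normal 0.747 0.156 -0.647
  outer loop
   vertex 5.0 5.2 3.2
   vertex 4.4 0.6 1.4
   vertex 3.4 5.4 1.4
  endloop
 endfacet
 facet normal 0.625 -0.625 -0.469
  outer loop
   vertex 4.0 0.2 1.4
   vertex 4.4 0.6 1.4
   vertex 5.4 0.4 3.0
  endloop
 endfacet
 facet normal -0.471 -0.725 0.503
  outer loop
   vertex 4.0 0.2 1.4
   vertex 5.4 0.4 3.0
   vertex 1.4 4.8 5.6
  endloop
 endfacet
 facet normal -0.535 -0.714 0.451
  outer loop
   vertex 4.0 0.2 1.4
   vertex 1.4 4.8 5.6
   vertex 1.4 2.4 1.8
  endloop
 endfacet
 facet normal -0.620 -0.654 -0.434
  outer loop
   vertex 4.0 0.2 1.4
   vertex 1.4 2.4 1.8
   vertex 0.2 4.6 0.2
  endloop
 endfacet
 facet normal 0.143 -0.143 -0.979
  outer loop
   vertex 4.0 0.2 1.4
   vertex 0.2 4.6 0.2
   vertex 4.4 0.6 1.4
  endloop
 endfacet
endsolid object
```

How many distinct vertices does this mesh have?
9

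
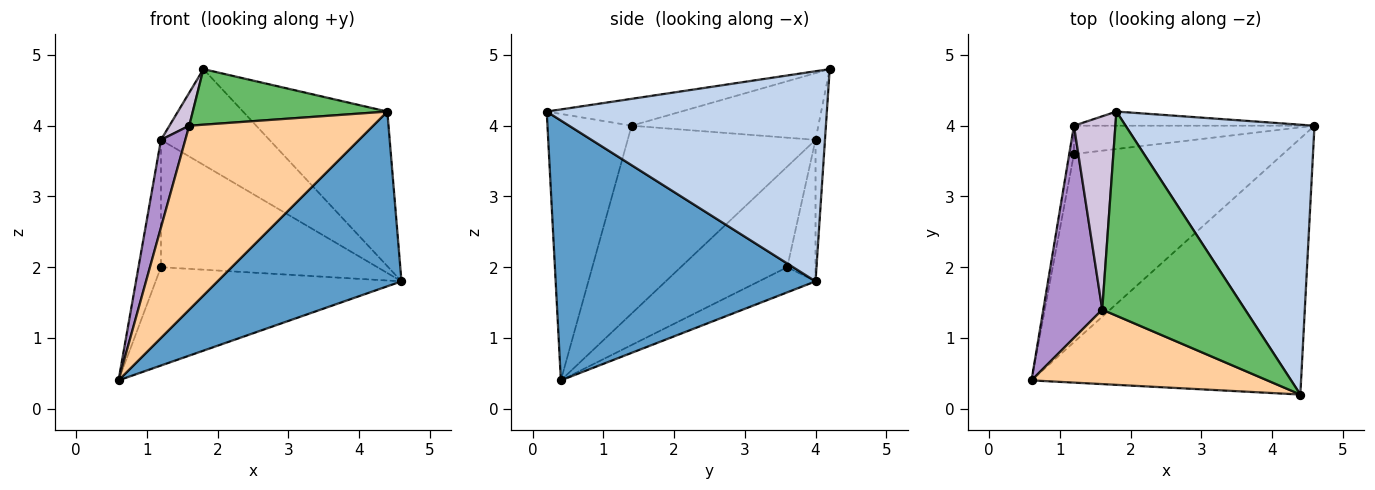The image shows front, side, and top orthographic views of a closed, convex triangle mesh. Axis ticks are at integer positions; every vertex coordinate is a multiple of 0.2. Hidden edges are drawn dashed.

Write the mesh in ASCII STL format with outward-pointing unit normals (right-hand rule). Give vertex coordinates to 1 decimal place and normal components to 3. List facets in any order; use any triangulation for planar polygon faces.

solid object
 facet normal 0.623 -0.441 -0.646
  outer loop
   vertex 4.4 0.2 4.2
   vertex 0.6 0.4 0.4
   vertex 4.6 4.0 1.8
  endloop
 endfacet
 facet normal 0.694 0.358 0.624
  outer loop
   vertex 1.8 4.2 4.8
   vertex 4.4 0.2 4.2
   vertex 4.6 4.0 1.8
  endloop
 endfacet
 facet normal -0.106 0.461 -0.881
  outer loop
   vertex 1.2 3.6 2.0
   vertex 4.6 4.0 1.8
   vertex 0.6 0.4 0.4
  endloop
 endfacet
 facet normal -0.390 -0.853 0.345
  outer loop
   vertex 1.6 1.4 4.0
   vertex 0.6 0.4 0.4
   vertex 4.4 0.2 4.2
  endloop
 endfacet
 facet normal -0.179 -0.258 0.949
  outer loop
   vertex 1.6 1.4 4.0
   vertex 4.4 0.2 4.2
   vertex 1.8 4.2 4.8
  endloop
 endfacet
 facet normal -0.086 0.986 -0.146
  outer loop
   vertex 1.2 4.0 3.8
   vertex 1.8 4.2 4.8
   vertex 4.6 4.0 1.8
  endloop
 endfacet
 facet normal -0.127 0.968 -0.215
  outer loop
   vertex 1.2 4.0 3.8
   vertex 4.6 4.0 1.8
   vertex 1.2 3.6 2.0
  endloop
 endfacet
 facet normal -0.977 0.206 -0.046
  outer loop
   vertex 1.2 4.0 3.8
   vertex 1.2 3.6 2.0
   vertex 0.6 0.4 0.4
  endloop
 endfacet
 facet normal -0.947 -0.123 0.297
  outer loop
   vertex 1.2 4.0 3.8
   vertex 0.6 0.4 0.4
   vertex 1.6 1.4 4.0
  endloop
 endfacet
 facet normal -0.846 -0.090 0.526
  outer loop
   vertex 1.2 4.0 3.8
   vertex 1.6 1.4 4.0
   vertex 1.8 4.2 4.8
  endloop
 endfacet
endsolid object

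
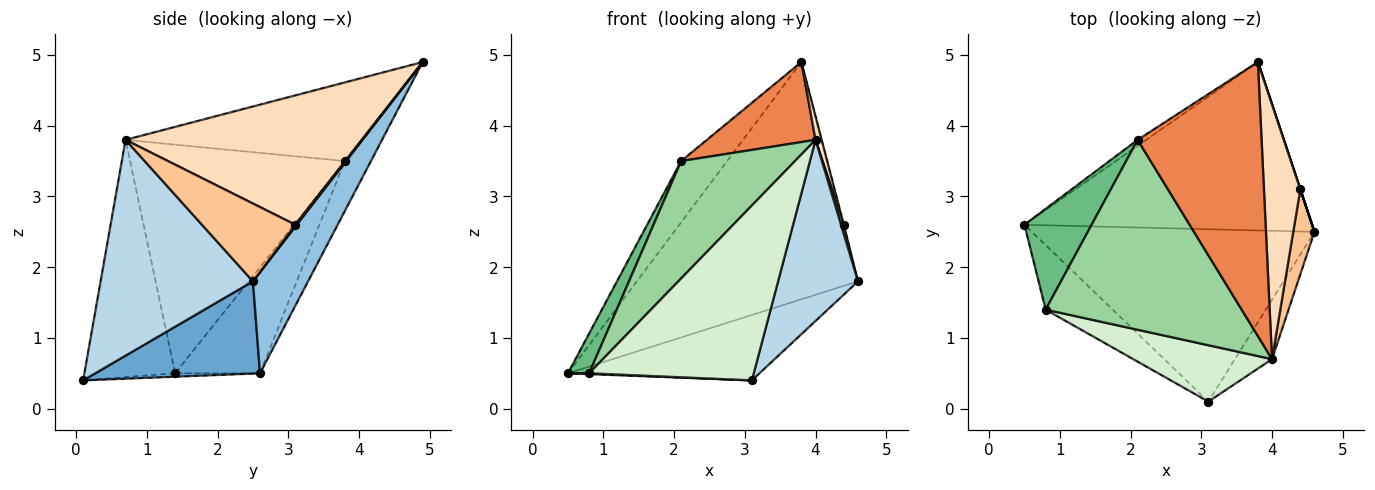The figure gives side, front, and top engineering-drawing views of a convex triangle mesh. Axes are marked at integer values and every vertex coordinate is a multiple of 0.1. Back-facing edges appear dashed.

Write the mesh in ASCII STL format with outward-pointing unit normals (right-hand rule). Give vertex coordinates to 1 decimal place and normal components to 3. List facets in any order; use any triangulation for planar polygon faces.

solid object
 facet normal 0.292 0.339 -0.894
  outer loop
   vertex 3.1 0.1 0.4
   vertex 0.5 2.6 0.5
   vertex 4.6 2.5 1.8
  endloop
 endfacet
 facet normal 0.199 0.799 -0.567
  outer loop
   vertex 3.8 4.9 4.9
   vertex 4.6 2.5 1.8
   vertex 0.5 2.6 0.5
  endloop
 endfacet
 facet normal 0.875 -0.459 -0.151
  outer loop
   vertex 4.0 0.7 3.8
   vertex 3.1 0.1 0.4
   vertex 4.6 2.5 1.8
  endloop
 endfacet
 facet normal -0.491 0.867 -0.085
  outer loop
   vertex 2.1 3.8 3.5
   vertex 3.8 4.9 4.9
   vertex 0.5 2.6 0.5
  endloop
 endfacet
 facet normal -0.520 -0.239 0.820
  outer loop
   vertex 2.1 3.8 3.5
   vertex 4.0 0.7 3.8
   vertex 3.8 4.9 4.9
  endloop
 endfacet
 facet normal 0.949 0.316 0.000
  outer loop
   vertex 4.4 3.1 2.6
   vertex 4.6 2.5 1.8
   vertex 3.8 4.9 4.9
  endloop
 endfacet
 facet normal 0.964 -0.029 0.263
  outer loop
   vertex 4.4 3.1 2.6
   vertex 4.0 0.7 3.8
   vertex 4.6 2.5 1.8
  endloop
 endfacet
 facet normal 0.962 -0.025 0.271
  outer loop
   vertex 4.4 3.1 2.6
   vertex 3.8 4.9 4.9
   vertex 4.0 0.7 3.8
  endloop
 endfacet
 facet normal -0.827 -0.207 0.524
  outer loop
   vertex 0.8 1.4 0.5
   vertex 2.1 3.8 3.5
   vertex 0.5 2.6 0.5
  endloop
 endfacet
 facet normal -0.704 -0.373 0.604
  outer loop
   vertex 0.8 1.4 0.5
   vertex 4.0 0.7 3.8
   vertex 2.1 3.8 3.5
  endloop
 endfacet
 facet normal -0.051 -0.013 -0.999
  outer loop
   vertex 0.8 1.4 0.5
   vertex 0.5 2.6 0.5
   vertex 3.1 0.1 0.4
  endloop
 endfacet
 facet normal -0.465 -0.843 0.272
  outer loop
   vertex 0.8 1.4 0.5
   vertex 3.1 0.1 0.4
   vertex 4.0 0.7 3.8
  endloop
 endfacet
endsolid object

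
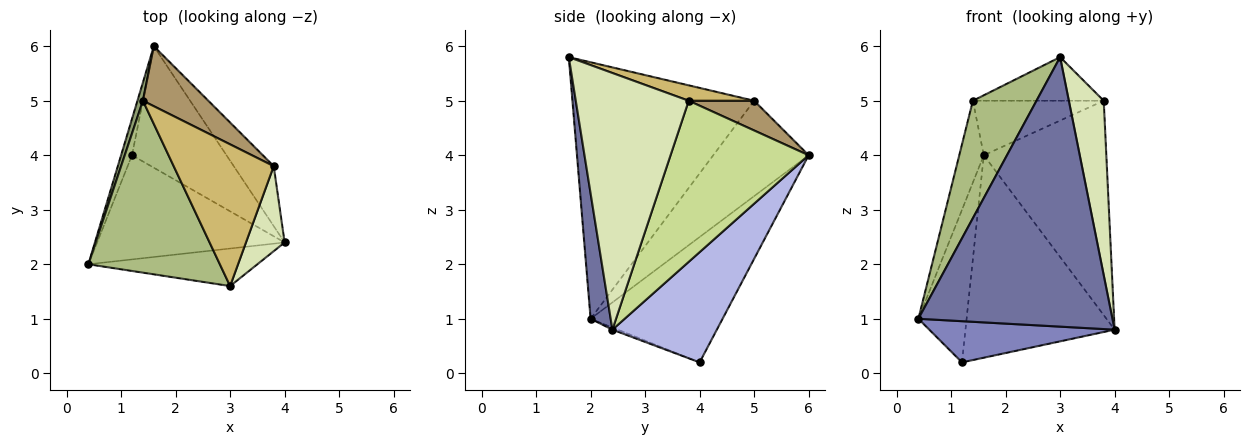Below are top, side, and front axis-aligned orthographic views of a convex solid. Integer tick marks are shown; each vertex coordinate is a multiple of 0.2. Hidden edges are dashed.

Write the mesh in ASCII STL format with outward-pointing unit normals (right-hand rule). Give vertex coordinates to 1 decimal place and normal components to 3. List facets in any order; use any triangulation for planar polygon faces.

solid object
 facet normal 0.102 -0.985 -0.137
  outer loop
   vertex 3.0 1.6 5.8
   vertex 0.4 2.0 1.0
   vertex 4.0 2.4 0.8
  endloop
 endfacet
 facet normal -0.011 -0.368 -0.930
  outer loop
   vertex 1.2 4.0 0.2
   vertex 4.0 2.4 0.8
   vertex 0.4 2.0 1.0
  endloop
 endfacet
 facet normal -0.936 0.342 -0.081
  outer loop
   vertex 1.2 4.0 0.2
   vertex 0.4 2.0 1.0
   vertex 1.6 6.0 4.0
  endloop
 endfacet
 facet normal 0.515 0.735 -0.441
  outer loop
   vertex 1.2 4.0 0.2
   vertex 1.6 6.0 4.0
   vertex 4.0 2.4 0.8
  endloop
 endfacet
 facet normal -0.967 0.249 0.055
  outer loop
   vertex 1.4 5.0 5.0
   vertex 1.6 6.0 4.0
   vertex 0.4 2.0 1.0
  endloop
 endfacet
 facet normal -0.850 -0.297 0.435
  outer loop
   vertex 1.4 5.0 5.0
   vertex 0.4 2.0 1.0
   vertex 3.0 1.6 5.8
  endloop
 endfacet
 facet normal 0.735 0.653 -0.182
  outer loop
   vertex 3.8 3.8 5.0
   vertex 4.0 2.4 0.8
   vertex 1.6 6.0 4.0
  endloop
 endfacet
 facet normal 0.946 -0.292 0.142
  outer loop
   vertex 3.8 3.8 5.0
   vertex 3.0 1.6 5.8
   vertex 4.0 2.4 0.8
  endloop
 endfacet
 facet normal 0.319 0.638 0.701
  outer loop
   vertex 3.8 3.8 5.0
   vertex 1.6 6.0 4.0
   vertex 1.4 5.0 5.0
  endloop
 endfacet
 facet normal 0.145 0.291 0.946
  outer loop
   vertex 3.8 3.8 5.0
   vertex 1.4 5.0 5.0
   vertex 3.0 1.6 5.8
  endloop
 endfacet
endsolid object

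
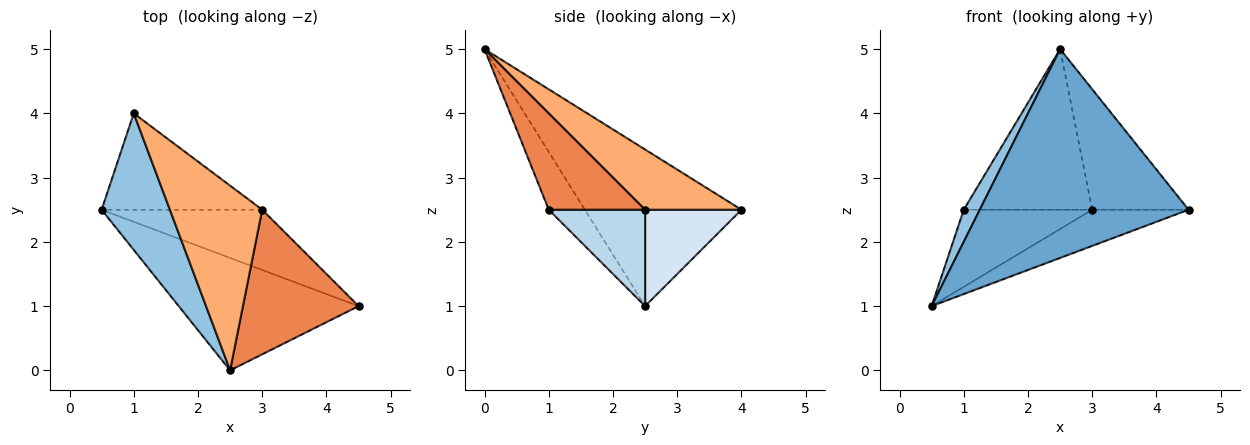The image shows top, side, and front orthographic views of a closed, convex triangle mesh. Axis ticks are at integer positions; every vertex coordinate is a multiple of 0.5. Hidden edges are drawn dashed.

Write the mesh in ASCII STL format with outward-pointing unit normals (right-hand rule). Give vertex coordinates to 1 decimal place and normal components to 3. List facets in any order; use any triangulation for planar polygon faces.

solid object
 facet normal -0.151 -0.870 -0.469
  outer loop
   vertex 2.5 0.0 5.0
   vertex 0.5 2.5 1.0
   vertex 4.5 1.0 2.5
  endloop
 endfacet
 facet normal -0.913 -0.094 0.398
  outer loop
   vertex 1.0 4.0 2.5
   vertex 0.5 2.5 1.0
   vertex 2.5 0.0 5.0
  endloop
 endfacet
 facet normal 0.457 0.457 -0.762
  outer loop
   vertex 3.0 2.5 2.5
   vertex 4.5 1.0 2.5
   vertex 0.5 2.5 1.0
  endloop
 endfacet
 facet normal 0.424 0.566 -0.707
  outer loop
   vertex 3.0 2.5 2.5
   vertex 0.5 2.5 1.0
   vertex 1.0 4.0 2.5
  endloop
 endfacet
 facet normal 0.539 0.539 0.647
  outer loop
   vertex 3.0 2.5 2.5
   vertex 2.5 0.0 5.0
   vertex 4.5 1.0 2.5
  endloop
 endfacet
 facet normal 0.442 0.589 0.677
  outer loop
   vertex 3.0 2.5 2.5
   vertex 1.0 4.0 2.5
   vertex 2.5 0.0 5.0
  endloop
 endfacet
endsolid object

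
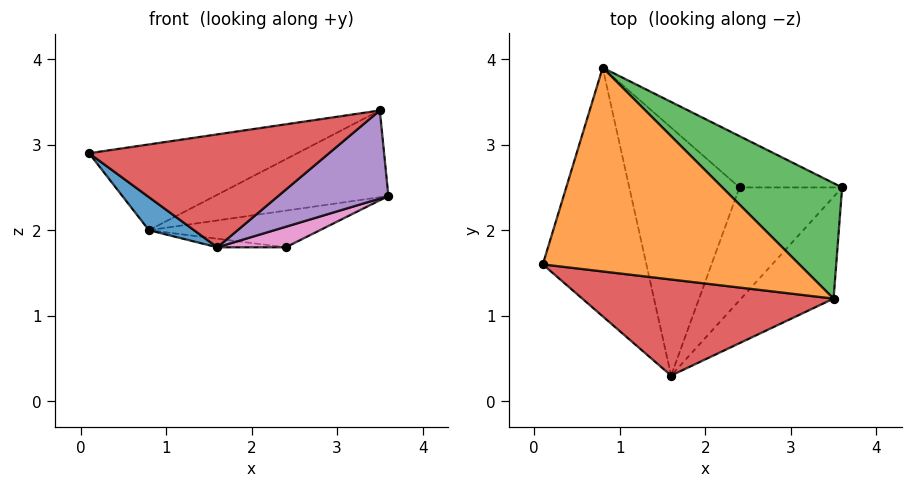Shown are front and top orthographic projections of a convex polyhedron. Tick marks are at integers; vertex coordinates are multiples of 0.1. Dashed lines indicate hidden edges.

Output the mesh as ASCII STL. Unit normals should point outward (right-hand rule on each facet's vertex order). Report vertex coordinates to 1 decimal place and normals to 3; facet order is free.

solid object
 facet normal -0.644 -0.101 -0.759
  outer loop
   vertex 1.6 0.3 1.8
   vertex 0.1 1.6 2.9
   vertex 0.8 3.9 2.0
  endloop
 endfacet
 facet normal -0.090 0.386 0.918
  outer loop
   vertex 3.5 1.2 3.4
   vertex 0.8 3.9 2.0
   vertex 0.1 1.6 2.9
  endloop
 endfacet
 facet normal 0.183 0.591 0.786
  outer loop
   vertex 3.5 1.2 3.4
   vertex 3.6 2.5 2.4
   vertex 0.8 3.9 2.0
  endloop
 endfacet
 facet normal -0.182 -0.749 0.637
  outer loop
   vertex 3.5 1.2 3.4
   vertex 0.1 1.6 2.9
   vertex 1.6 0.3 1.8
  endloop
 endfacet
 facet normal 0.687 -0.475 -0.549
  outer loop
   vertex 3.5 1.2 3.4
   vertex 1.6 0.3 1.8
   vertex 3.6 2.5 2.4
  endloop
 endfacet
 facet normal 0.377 0.538 -0.754
  outer loop
   vertex 2.4 2.5 1.8
   vertex 0.8 3.9 2.0
   vertex 3.6 2.5 2.4
  endloop
 endfacet
 facet normal 0.441 -0.161 -0.883
  outer loop
   vertex 2.4 2.5 1.8
   vertex 3.6 2.5 2.4
   vertex 1.6 0.3 1.8
  endloop
 endfacet
 facet normal -0.094 0.034 -0.995
  outer loop
   vertex 2.4 2.5 1.8
   vertex 1.6 0.3 1.8
   vertex 0.8 3.9 2.0
  endloop
 endfacet
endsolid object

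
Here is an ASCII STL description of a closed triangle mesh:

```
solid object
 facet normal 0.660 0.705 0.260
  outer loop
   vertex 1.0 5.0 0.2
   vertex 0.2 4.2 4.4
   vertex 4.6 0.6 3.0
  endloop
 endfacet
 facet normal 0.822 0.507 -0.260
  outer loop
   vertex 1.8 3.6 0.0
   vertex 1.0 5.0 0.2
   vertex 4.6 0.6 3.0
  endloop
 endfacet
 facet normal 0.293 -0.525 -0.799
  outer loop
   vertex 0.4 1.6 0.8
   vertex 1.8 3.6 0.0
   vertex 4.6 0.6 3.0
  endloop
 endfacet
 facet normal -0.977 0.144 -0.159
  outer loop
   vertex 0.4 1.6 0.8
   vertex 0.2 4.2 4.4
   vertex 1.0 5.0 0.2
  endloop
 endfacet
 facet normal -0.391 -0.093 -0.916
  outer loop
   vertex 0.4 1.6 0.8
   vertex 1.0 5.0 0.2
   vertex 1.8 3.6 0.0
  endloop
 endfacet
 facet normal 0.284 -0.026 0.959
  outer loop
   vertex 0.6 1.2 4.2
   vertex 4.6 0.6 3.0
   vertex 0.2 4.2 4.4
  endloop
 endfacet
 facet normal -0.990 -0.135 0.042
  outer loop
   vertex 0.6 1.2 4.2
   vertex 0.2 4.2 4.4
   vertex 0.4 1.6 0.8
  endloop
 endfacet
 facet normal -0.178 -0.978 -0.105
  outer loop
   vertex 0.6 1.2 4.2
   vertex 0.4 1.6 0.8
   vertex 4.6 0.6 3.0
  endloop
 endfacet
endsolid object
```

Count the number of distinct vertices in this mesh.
6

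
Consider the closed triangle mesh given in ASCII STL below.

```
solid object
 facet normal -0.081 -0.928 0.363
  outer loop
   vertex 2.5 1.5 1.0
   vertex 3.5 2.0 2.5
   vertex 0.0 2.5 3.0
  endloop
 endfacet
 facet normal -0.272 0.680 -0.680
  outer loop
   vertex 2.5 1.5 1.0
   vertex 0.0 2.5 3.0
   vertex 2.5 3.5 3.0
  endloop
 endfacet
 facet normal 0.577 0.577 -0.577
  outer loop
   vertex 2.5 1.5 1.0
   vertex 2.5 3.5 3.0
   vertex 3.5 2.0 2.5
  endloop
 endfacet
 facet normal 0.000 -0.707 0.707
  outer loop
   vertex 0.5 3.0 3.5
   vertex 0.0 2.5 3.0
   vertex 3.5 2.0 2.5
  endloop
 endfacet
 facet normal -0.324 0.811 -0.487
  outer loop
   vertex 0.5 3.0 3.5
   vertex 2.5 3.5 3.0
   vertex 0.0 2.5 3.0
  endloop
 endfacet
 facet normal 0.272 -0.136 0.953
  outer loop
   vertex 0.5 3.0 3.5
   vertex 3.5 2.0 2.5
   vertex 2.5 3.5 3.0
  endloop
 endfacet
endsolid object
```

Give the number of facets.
6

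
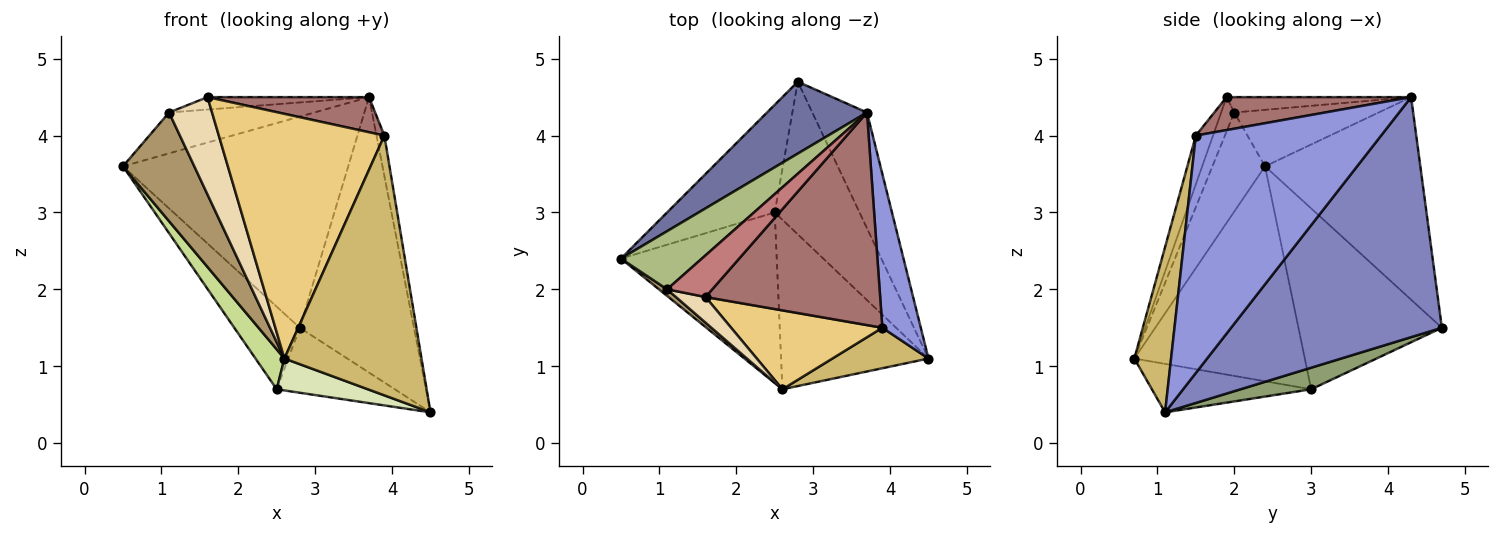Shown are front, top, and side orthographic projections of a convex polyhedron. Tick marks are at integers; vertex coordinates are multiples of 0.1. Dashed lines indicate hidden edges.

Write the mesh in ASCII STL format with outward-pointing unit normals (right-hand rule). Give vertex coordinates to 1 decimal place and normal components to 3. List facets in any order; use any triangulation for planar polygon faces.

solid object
 facet normal -0.547 0.793 0.270
  outer loop
   vertex 3.7 4.3 4.5
   vertex 2.8 4.7 1.5
   vertex 0.5 2.4 3.6
  endloop
 endfacet
 facet normal 0.862 0.467 -0.196
  outer loop
   vertex 3.7 4.3 4.5
   vertex 4.5 1.1 0.4
   vertex 2.8 4.7 1.5
  endloop
 endfacet
 facet normal 0.986 0.042 0.160
  outer loop
   vertex 3.9 1.5 4.0
   vertex 4.5 1.1 0.4
   vertex 3.7 4.3 4.5
  endloop
 endfacet
 facet normal -0.800 0.365 -0.476
  outer loop
   vertex 2.5 3.0 0.7
   vertex 0.5 2.4 3.6
   vertex 2.8 4.7 1.5
  endloop
 endfacet
 facet normal 0.228 0.381 -0.896
  outer loop
   vertex 2.5 3.0 0.7
   vertex 2.8 4.7 1.5
   vertex 4.5 1.1 0.4
  endloop
 endfacet
 facet normal -0.496 0.499 0.710
  outer loop
   vertex 1.1 2.0 4.3
   vertex 3.7 4.3 4.5
   vertex 0.5 2.4 3.6
  endloop
 endfacet
 facet normal -0.802 -0.136 -0.581
  outer loop
   vertex 2.6 0.7 1.1
   vertex 0.5 2.4 3.6
   vertex 2.5 3.0 0.7
  endloop
 endfacet
 facet normal -0.307 -0.176 -0.935
  outer loop
   vertex 2.6 0.7 1.1
   vertex 2.5 3.0 0.7
   vertex 4.5 1.1 0.4
  endloop
 endfacet
 facet normal -0.593 -0.804 0.049
  outer loop
   vertex 2.6 0.7 1.1
   vertex 1.1 2.0 4.3
   vertex 0.5 2.4 3.6
  endloop
 endfacet
 facet normal 0.256 -0.955 0.149
  outer loop
   vertex 2.6 0.7 1.1
   vertex 4.5 1.1 0.4
   vertex 3.9 1.5 4.0
  endloop
 endfacet
 facet normal -0.098 -0.947 0.305
  outer loop
   vertex 1.6 1.9 4.5
   vertex 2.6 0.7 1.1
   vertex 3.9 1.5 4.0
  endloop
 endfacet
 facet normal -0.283 -0.928 0.244
  outer loop
   vertex 1.6 1.9 4.5
   vertex 1.1 2.0 4.3
   vertex 2.6 0.7 1.1
  endloop
 endfacet
 facet normal 0.183 -0.160 0.970
  outer loop
   vertex 1.6 1.9 4.5
   vertex 3.9 1.5 4.0
   vertex 3.7 4.3 4.5
  endloop
 endfacet
 facet normal -0.310 0.271 0.911
  outer loop
   vertex 1.6 1.9 4.5
   vertex 3.7 4.3 4.5
   vertex 1.1 2.0 4.3
  endloop
 endfacet
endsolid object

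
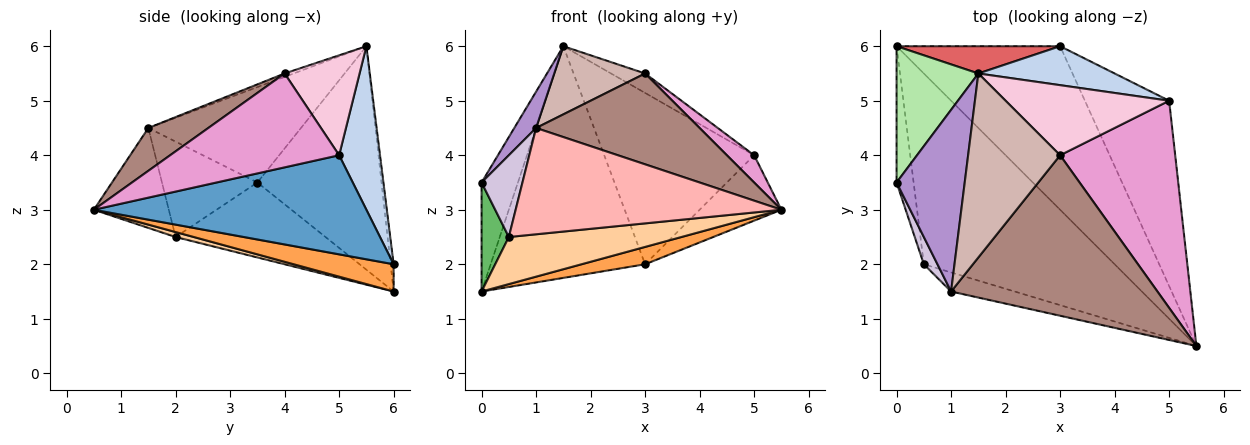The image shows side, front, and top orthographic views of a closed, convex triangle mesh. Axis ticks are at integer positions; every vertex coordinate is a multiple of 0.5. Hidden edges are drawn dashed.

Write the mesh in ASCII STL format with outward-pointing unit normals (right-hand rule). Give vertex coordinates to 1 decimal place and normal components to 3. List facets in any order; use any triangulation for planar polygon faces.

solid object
 facet normal 0.743 0.223 -0.631
  outer loop
   vertex 5.0 5.0 4.0
   vertex 5.5 0.5 3.0
   vertex 3.0 6.0 2.0
  endloop
 endfacet
 facet normal 0.257 0.942 0.214
  outer loop
   vertex 5.0 5.0 4.0
   vertex 3.0 6.0 2.0
   vertex 1.5 5.5 6.0
  endloop
 endfacet
 facet normal 0.164 -0.104 -0.981
  outer loop
   vertex 0.0 6.0 1.5
   vertex 3.0 6.0 2.0
   vertex 5.5 0.5 3.0
  endloop
 endfacet
 facet normal 0.025 -0.239 -0.971
  outer loop
   vertex 0.0 6.0 1.5
   vertex 5.5 0.5 3.0
   vertex 0.5 2.0 2.5
  endloop
 endfacet
 facet normal -0.960 -0.175 -0.218
  outer loop
   vertex 0.0 6.0 1.5
   vertex 0.5 2.0 2.5
   vertex 0.0 3.5 3.5
  endloop
 endfacet
 facet normal -0.906 0.265 0.331
  outer loop
   vertex 0.0 6.0 1.5
   vertex 0.0 3.5 3.5
   vertex 1.5 5.5 6.0
  endloop
 endfacet
 facet normal -0.019 0.993 0.117
  outer loop
   vertex 0.0 6.0 1.5
   vertex 1.5 5.5 6.0
   vertex 3.0 6.0 2.0
  endloop
 endfacet
 facet normal -0.267 -0.948 -0.170
  outer loop
   vertex 1.0 1.5 4.5
   vertex 0.5 2.0 2.5
   vertex 5.5 0.5 3.0
  endloop
 endfacet
 facet normal -0.808 -0.115 0.577
  outer loop
   vertex 1.0 1.5 4.5
   vertex 1.5 5.5 6.0
   vertex 0.0 3.5 3.5
  endloop
 endfacet
 facet normal -0.911 -0.391 0.130
  outer loop
   vertex 1.0 1.5 4.5
   vertex 0.0 3.5 3.5
   vertex 0.5 2.0 2.5
  endloop
 endfacet
 facet normal 0.178 -0.485 0.856
  outer loop
   vertex 3.0 4.0 5.5
   vertex 1.0 1.5 4.5
   vertex 5.5 0.5 3.0
  endloop
 endfacet
 facet normal -0.035 -0.347 0.937
  outer loop
   vertex 3.0 4.0 5.5
   vertex 1.5 5.5 6.0
   vertex 1.0 1.5 4.5
  endloop
 endfacet
 facet normal 0.629 -0.101 0.771
  outer loop
   vertex 3.0 4.0 5.5
   vertex 5.5 0.5 3.0
   vertex 5.0 5.0 4.0
  endloop
 endfacet
 facet normal 0.507 0.231 0.830
  outer loop
   vertex 3.0 4.0 5.5
   vertex 5.0 5.0 4.0
   vertex 1.5 5.5 6.0
  endloop
 endfacet
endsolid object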